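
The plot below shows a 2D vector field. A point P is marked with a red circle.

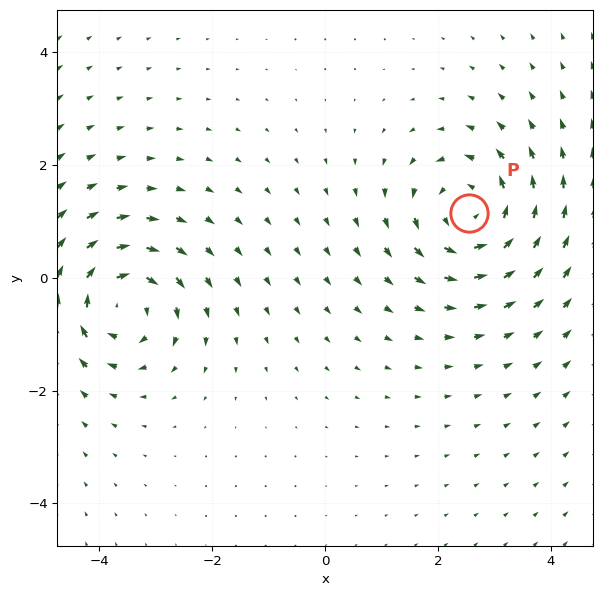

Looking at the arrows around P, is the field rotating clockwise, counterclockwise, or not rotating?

Near P at (2.6, 1.1) the arrows circulate counterclockwise. The curl (z-component) there is about +3; positive curl means counterclockwise rotation.

counterclockwise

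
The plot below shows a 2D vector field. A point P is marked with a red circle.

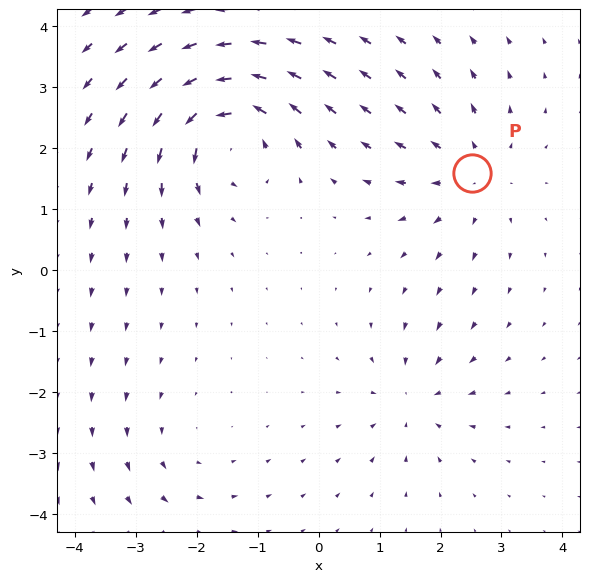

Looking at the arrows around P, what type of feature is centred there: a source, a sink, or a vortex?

At P (2.5, 1.6) the arrows spread outward. Divergence about +3, curl ≈0 — positive divergence with near-zero curl is a source.

source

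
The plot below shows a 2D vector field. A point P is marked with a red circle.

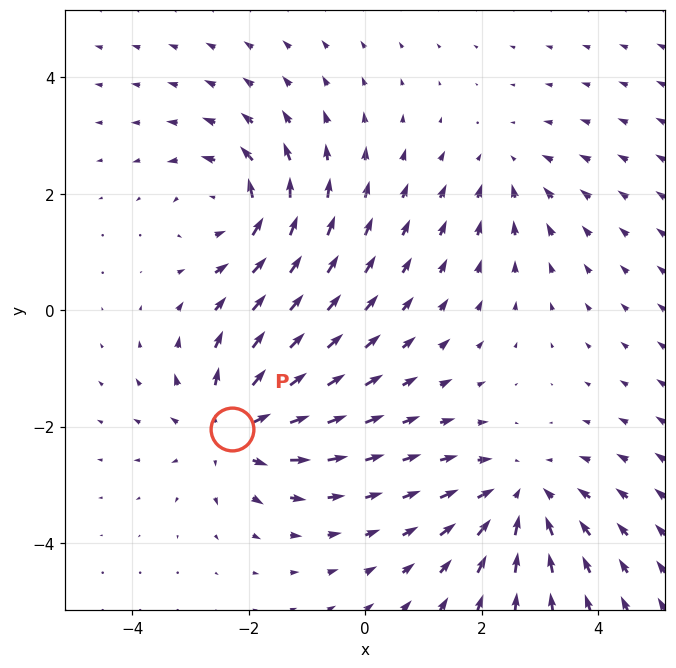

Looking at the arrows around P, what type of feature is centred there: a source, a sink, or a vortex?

source

At P (-2.3, -2.0) the arrows spread outward. Divergence about +5, curl ≈0 — positive divergence with near-zero curl is a source.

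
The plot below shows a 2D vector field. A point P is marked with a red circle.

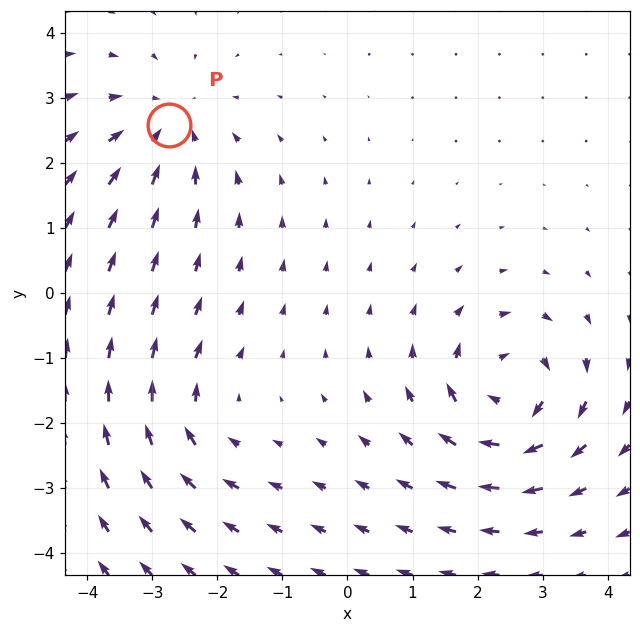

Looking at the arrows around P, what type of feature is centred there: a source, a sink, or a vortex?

At P (-2.7, 2.6) the arrows converge inward. Divergence about -3, curl ≈0 — negative divergence with near-zero curl is a sink.

sink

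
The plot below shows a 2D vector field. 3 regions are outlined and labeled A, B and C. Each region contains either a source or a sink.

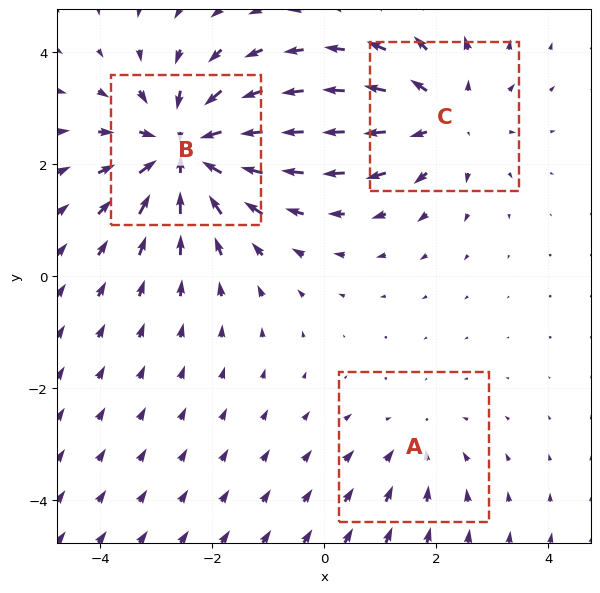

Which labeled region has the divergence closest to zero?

Divergence at each region's feature centre — A: about -2, B: about -5, C: about +3. Region A is closest to zero.

A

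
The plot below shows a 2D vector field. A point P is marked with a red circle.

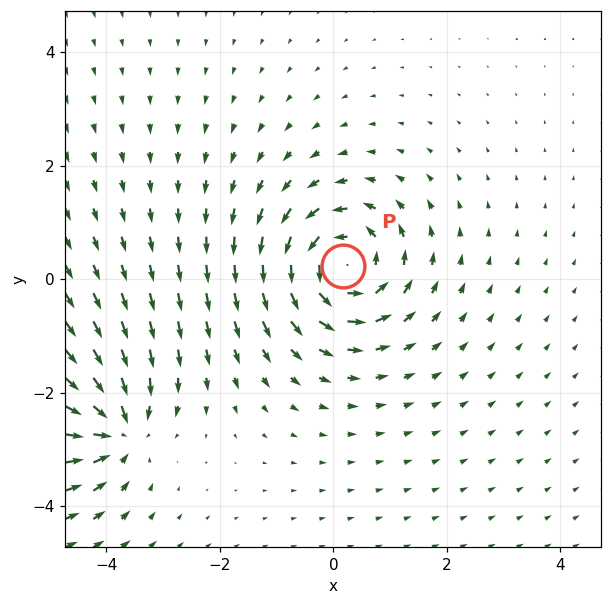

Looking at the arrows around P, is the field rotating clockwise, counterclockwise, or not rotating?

Near P at (0.2, 0.2) the arrows circulate counterclockwise. The curl (z-component) there is about +6; positive curl means counterclockwise rotation.

counterclockwise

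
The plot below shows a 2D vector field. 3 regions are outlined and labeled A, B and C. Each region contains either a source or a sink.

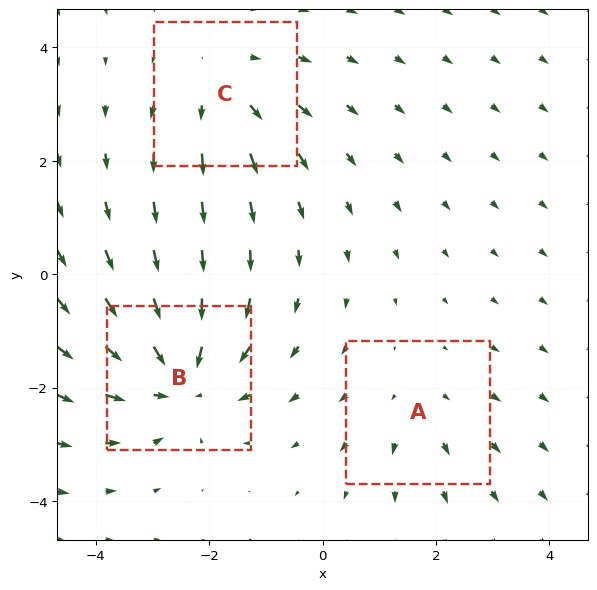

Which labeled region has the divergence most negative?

Divergence at each region's feature centre — A: about +2, B: about -4, C: about +3. Region B is most negative.

B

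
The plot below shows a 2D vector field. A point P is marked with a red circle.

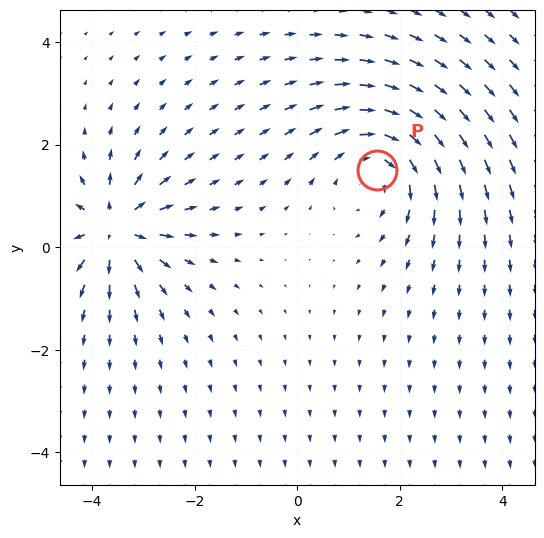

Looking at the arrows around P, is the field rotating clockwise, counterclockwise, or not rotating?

clockwise

Near P at (1.6, 1.5) the arrows circulate clockwise. The curl (z-component) there is about -3; negative curl means clockwise rotation.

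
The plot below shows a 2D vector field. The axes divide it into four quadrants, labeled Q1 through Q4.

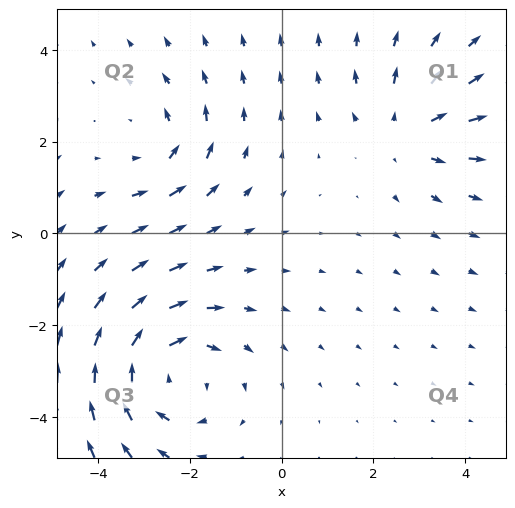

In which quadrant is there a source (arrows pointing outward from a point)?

The source sits at approximately (2.7, 2.2), which lies in quadrant Q1. The divergence there is about +3, positive as expected for a source.

Q1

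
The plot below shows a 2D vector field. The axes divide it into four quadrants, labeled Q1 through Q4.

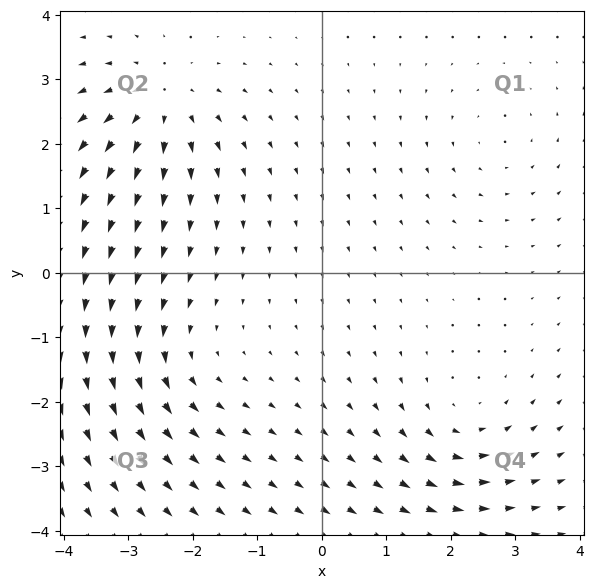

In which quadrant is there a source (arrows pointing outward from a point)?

Q2

The source sits at approximately (-2.5, 2.7), which lies in quadrant Q2. The divergence there is about +5, positive as expected for a source.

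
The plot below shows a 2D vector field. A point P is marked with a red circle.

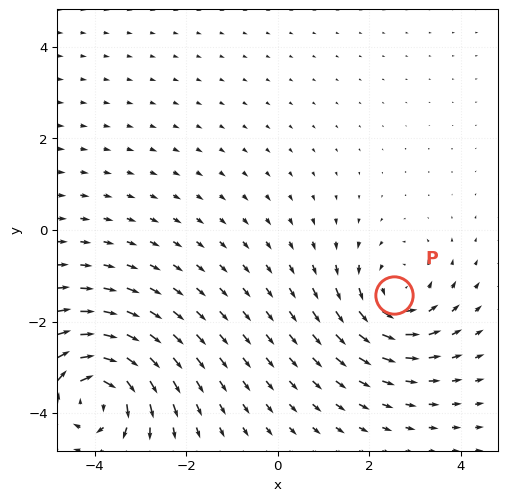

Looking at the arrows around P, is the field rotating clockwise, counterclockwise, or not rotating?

counterclockwise

Near P at (2.5, -1.4) the arrows circulate counterclockwise. The curl (z-component) there is about +3; positive curl means counterclockwise rotation.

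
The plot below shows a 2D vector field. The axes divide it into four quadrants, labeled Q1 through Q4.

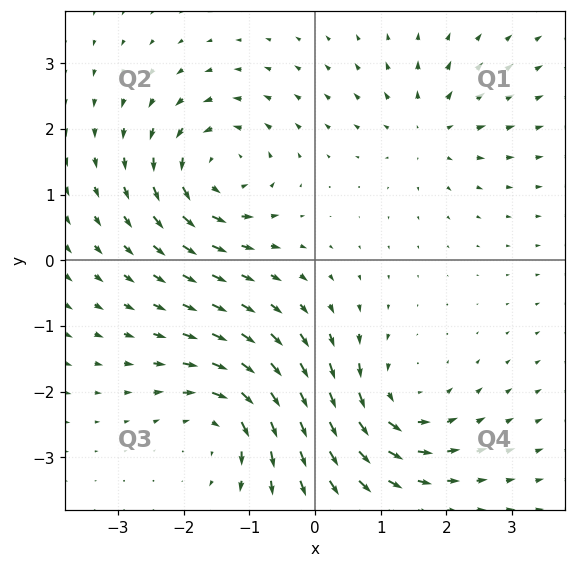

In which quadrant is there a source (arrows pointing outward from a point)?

The source sits at approximately (1.7, 2.0), which lies in quadrant Q1. The divergence there is about +4, positive as expected for a source.

Q1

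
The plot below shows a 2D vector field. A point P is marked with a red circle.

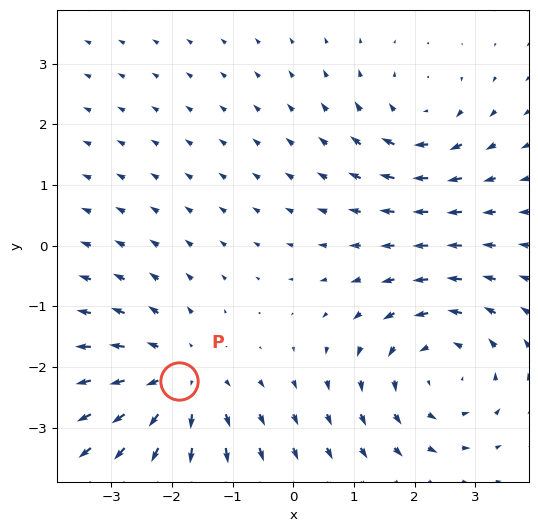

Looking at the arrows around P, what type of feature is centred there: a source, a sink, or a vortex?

At P (-1.9, -2.2) the arrows spread outward. Divergence about +4, curl ≈0 — positive divergence with near-zero curl is a source.

source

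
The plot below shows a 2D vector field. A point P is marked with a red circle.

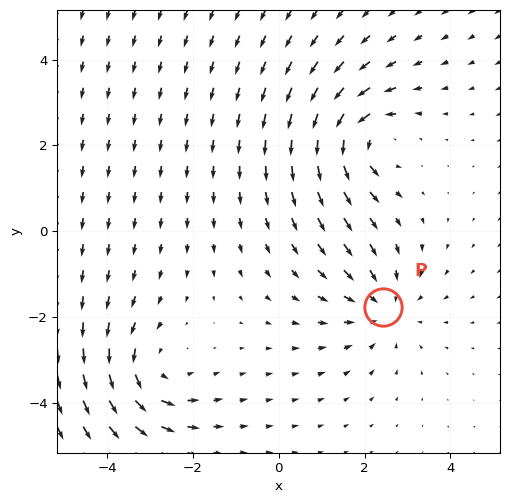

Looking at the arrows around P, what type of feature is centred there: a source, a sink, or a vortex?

At P (2.4, -1.8) the arrows converge inward. Divergence about -3, curl ≈0 — negative divergence with near-zero curl is a sink.

sink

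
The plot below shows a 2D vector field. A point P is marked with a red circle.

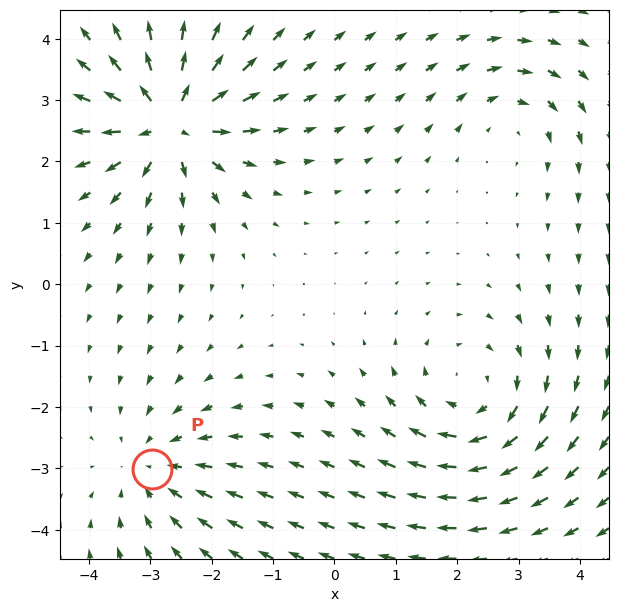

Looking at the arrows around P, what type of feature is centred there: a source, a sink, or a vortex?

At P (-3.0, -3.0) the arrows converge inward. Divergence about -3, curl ≈0 — negative divergence with near-zero curl is a sink.

sink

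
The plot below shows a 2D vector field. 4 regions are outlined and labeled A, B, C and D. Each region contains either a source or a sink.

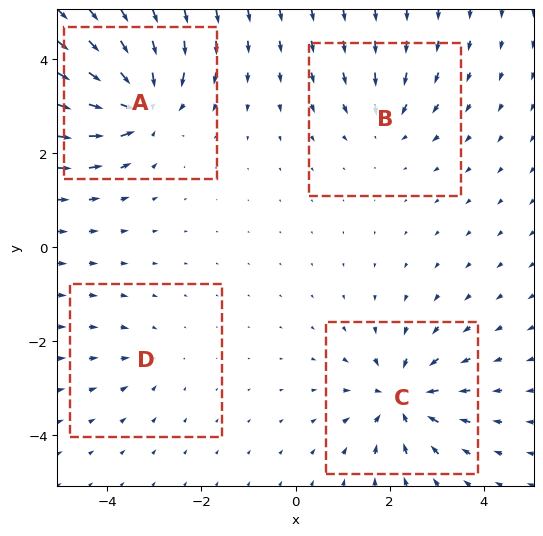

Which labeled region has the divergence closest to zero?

Divergence at each region's feature centre — A: about -8, B: about -4, C: about -6, D: about -2. Region D is closest to zero.

D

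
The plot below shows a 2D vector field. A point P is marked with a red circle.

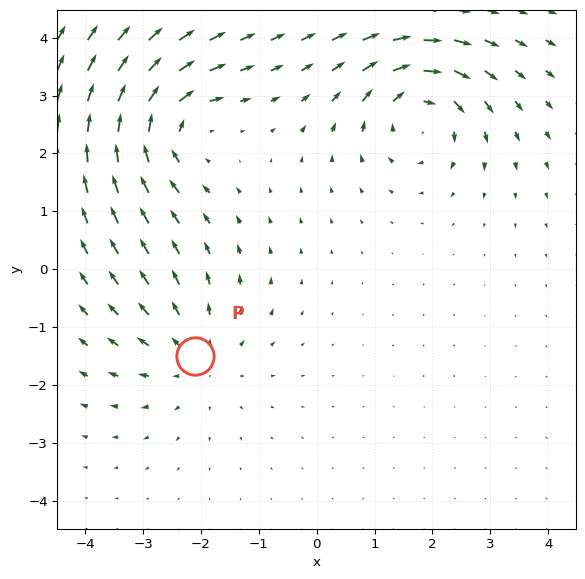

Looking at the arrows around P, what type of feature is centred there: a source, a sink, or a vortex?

source

At P (-2.1, -1.5) the arrows spread outward. Divergence about +4, curl ≈0 — positive divergence with near-zero curl is a source.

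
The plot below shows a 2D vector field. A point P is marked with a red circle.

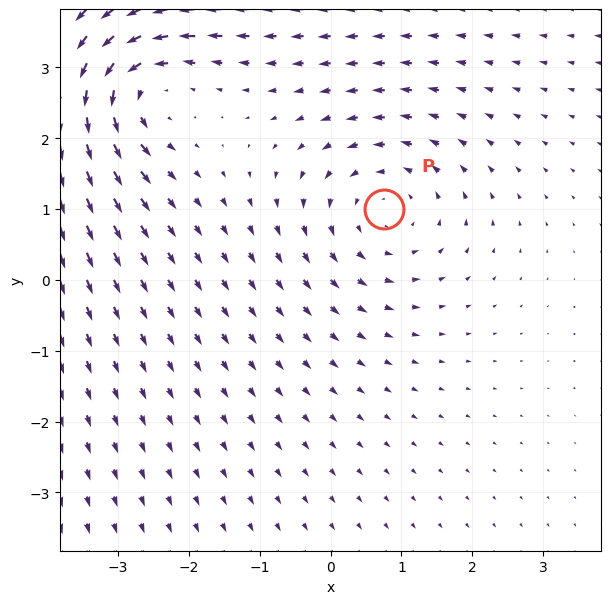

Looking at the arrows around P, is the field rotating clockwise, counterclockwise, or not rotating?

Near P at (0.7, 1.0) the arrows circulate counterclockwise. The curl (z-component) there is about +3; positive curl means counterclockwise rotation.

counterclockwise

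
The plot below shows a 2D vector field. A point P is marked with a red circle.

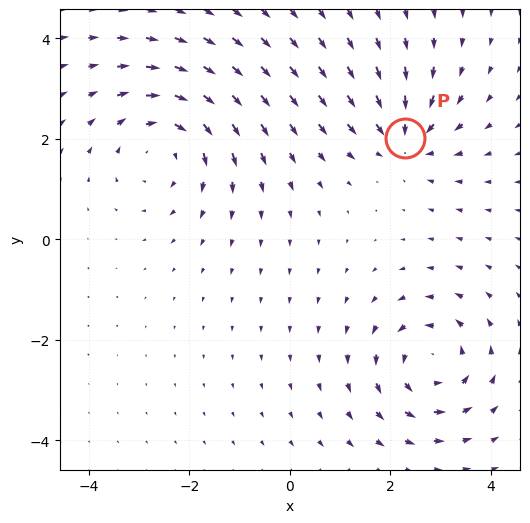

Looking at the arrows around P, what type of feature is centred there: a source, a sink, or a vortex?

sink

At P (2.3, 2.0) the arrows converge inward. Divergence about -3, curl ≈0 — negative divergence with near-zero curl is a sink.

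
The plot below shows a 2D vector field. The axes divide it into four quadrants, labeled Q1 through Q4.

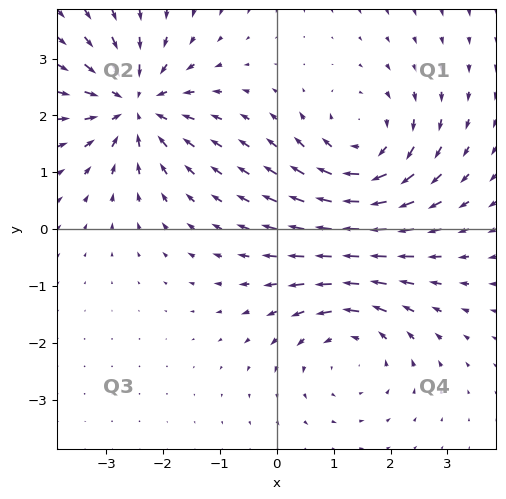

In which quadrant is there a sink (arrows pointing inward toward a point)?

Q2

The sink sits at approximately (-2.5, 2.2), which lies in quadrant Q2. The divergence there is about -6, negative as expected for a sink.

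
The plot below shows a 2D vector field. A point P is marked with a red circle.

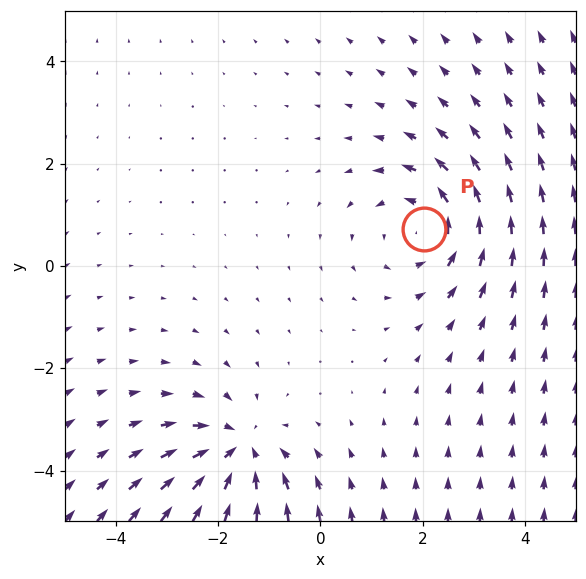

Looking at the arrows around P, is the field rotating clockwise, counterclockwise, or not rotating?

counterclockwise

Near P at (2.0, 0.7) the arrows circulate counterclockwise. The curl (z-component) there is about +2; positive curl means counterclockwise rotation.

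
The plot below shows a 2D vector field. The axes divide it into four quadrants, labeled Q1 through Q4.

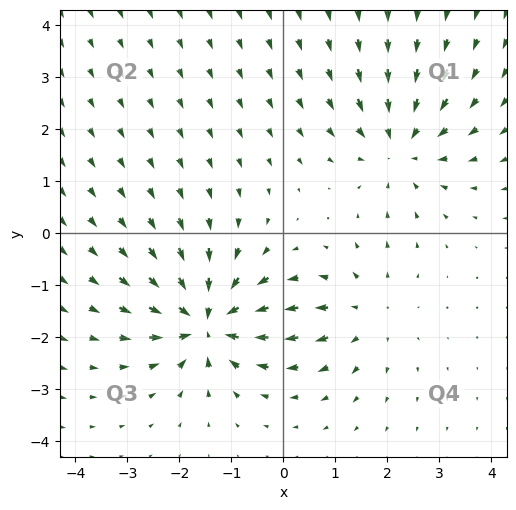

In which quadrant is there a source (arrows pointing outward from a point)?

Q4

The source sits at approximately (1.6, -1.6), which lies in quadrant Q4. The divergence there is about +3, positive as expected for a source.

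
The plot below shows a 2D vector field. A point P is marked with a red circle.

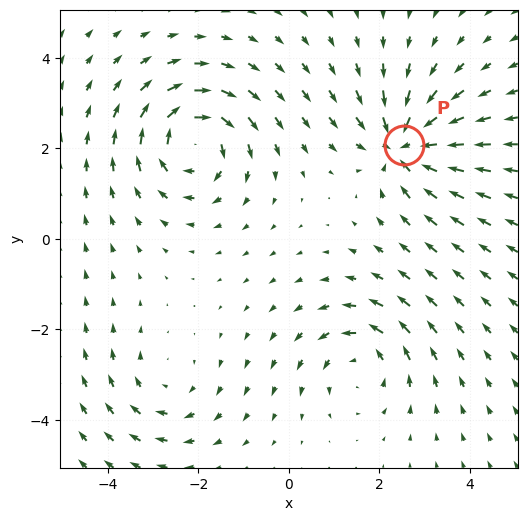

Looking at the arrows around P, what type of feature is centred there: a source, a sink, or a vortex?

At P (2.6, 2.1) the arrows converge inward. Divergence about -5, curl ≈0 — negative divergence with near-zero curl is a sink.

sink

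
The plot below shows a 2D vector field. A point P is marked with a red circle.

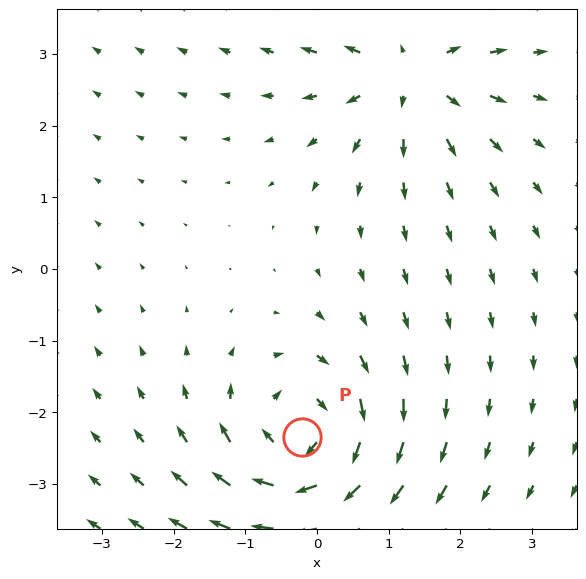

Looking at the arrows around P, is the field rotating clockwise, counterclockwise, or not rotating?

clockwise

Near P at (-0.2, -2.3) the arrows circulate clockwise. The curl (z-component) there is about -6; negative curl means clockwise rotation.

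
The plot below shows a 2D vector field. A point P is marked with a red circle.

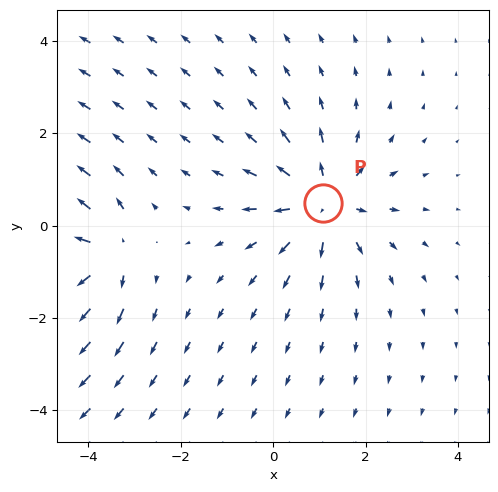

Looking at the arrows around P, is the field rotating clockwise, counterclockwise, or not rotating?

Near P at (1.1, 0.5) the arrows show no circulation. The curl there is ≈0.

not rotating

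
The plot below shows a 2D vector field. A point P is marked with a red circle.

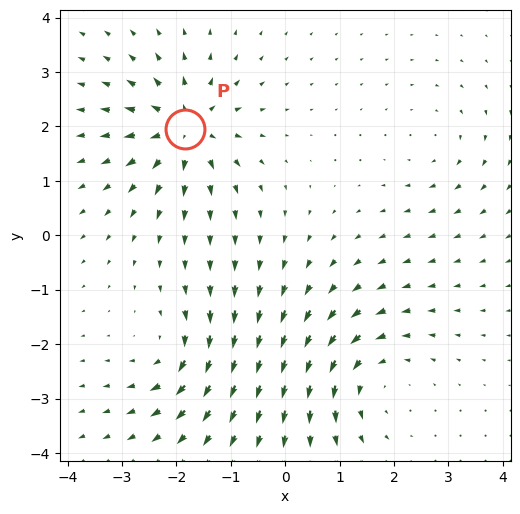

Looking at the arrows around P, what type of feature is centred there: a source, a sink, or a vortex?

source

At P (-1.8, 2.0) the arrows spread outward. Divergence about +7, curl ≈0 — positive divergence with near-zero curl is a source.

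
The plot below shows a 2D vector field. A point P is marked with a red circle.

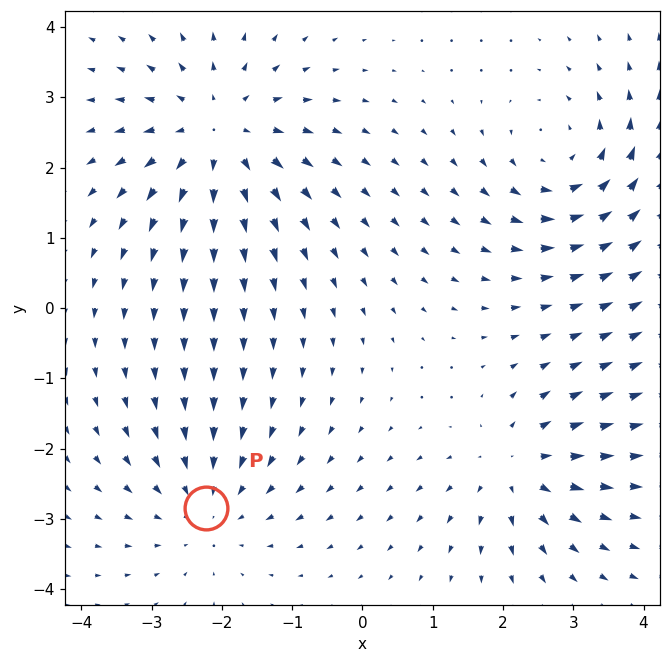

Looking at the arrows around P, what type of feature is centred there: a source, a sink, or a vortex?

sink

At P (-2.2, -2.8) the arrows converge inward. Divergence about -3, curl ≈0 — negative divergence with near-zero curl is a sink.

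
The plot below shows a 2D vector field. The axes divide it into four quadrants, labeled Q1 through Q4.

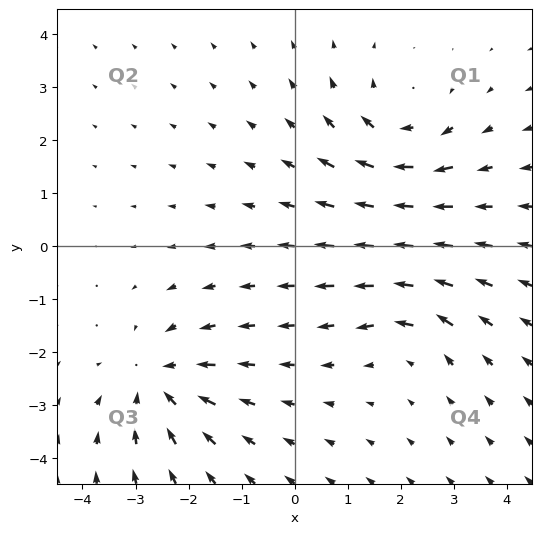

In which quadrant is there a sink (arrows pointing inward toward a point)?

The sink sits at approximately (-2.5, -2.5), which lies in quadrant Q3. The divergence there is about -5, negative as expected for a sink.

Q3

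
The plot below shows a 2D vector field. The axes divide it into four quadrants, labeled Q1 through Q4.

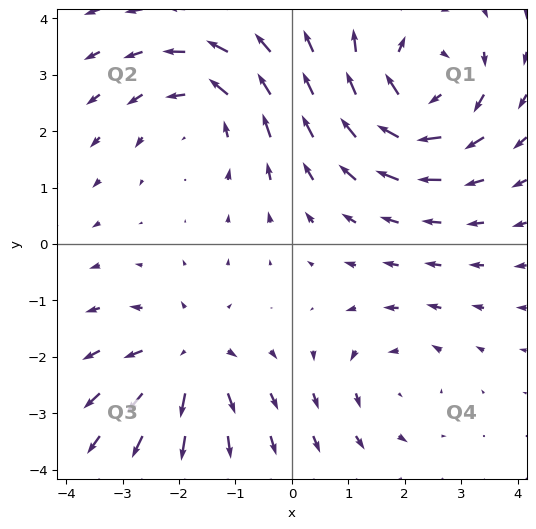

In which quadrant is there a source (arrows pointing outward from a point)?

The source sits at approximately (-1.9, -2.0), which lies in quadrant Q3. The divergence there is about +4, positive as expected for a source.

Q3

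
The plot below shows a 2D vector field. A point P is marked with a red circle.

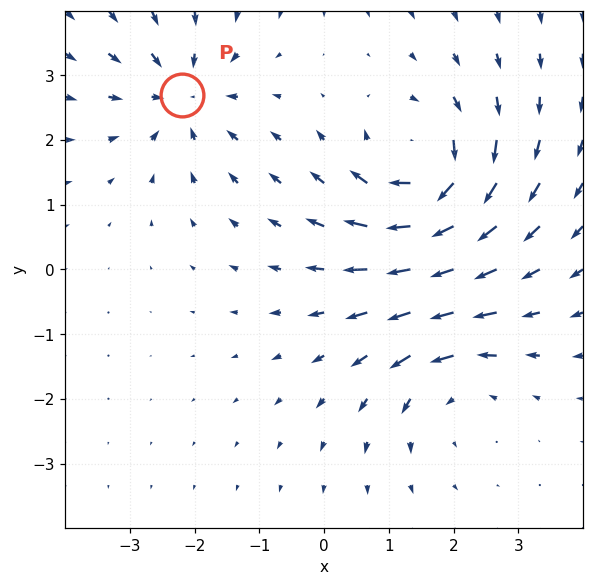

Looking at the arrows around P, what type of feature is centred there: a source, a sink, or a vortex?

sink

At P (-2.2, 2.7) the arrows converge inward. Divergence about -4, curl ≈0 — negative divergence with near-zero curl is a sink.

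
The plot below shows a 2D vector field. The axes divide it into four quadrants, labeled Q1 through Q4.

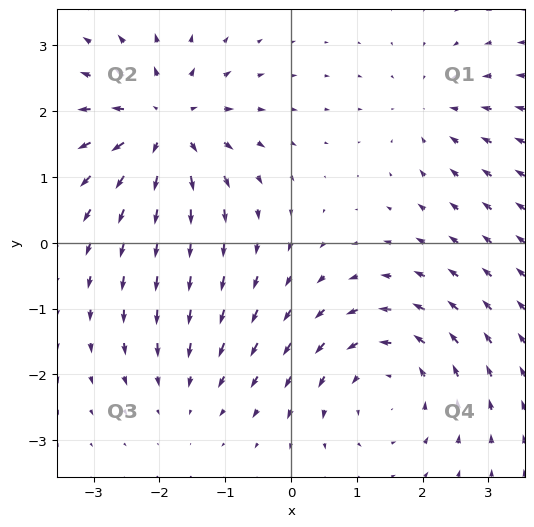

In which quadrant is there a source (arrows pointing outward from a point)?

Q2

The source sits at approximately (-1.9, 1.8), which lies in quadrant Q2. The divergence there is about +6, positive as expected for a source.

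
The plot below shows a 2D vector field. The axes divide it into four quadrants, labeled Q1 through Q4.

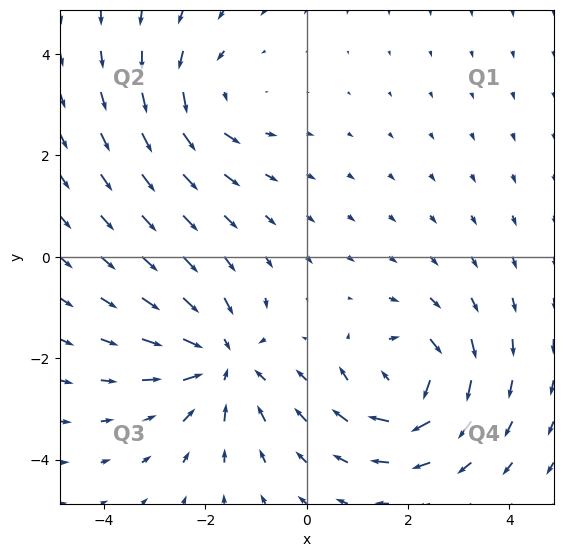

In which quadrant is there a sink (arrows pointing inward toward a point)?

Q3

The sink sits at approximately (-1.7, -2.1), which lies in quadrant Q3. The divergence there is about -4, negative as expected for a sink.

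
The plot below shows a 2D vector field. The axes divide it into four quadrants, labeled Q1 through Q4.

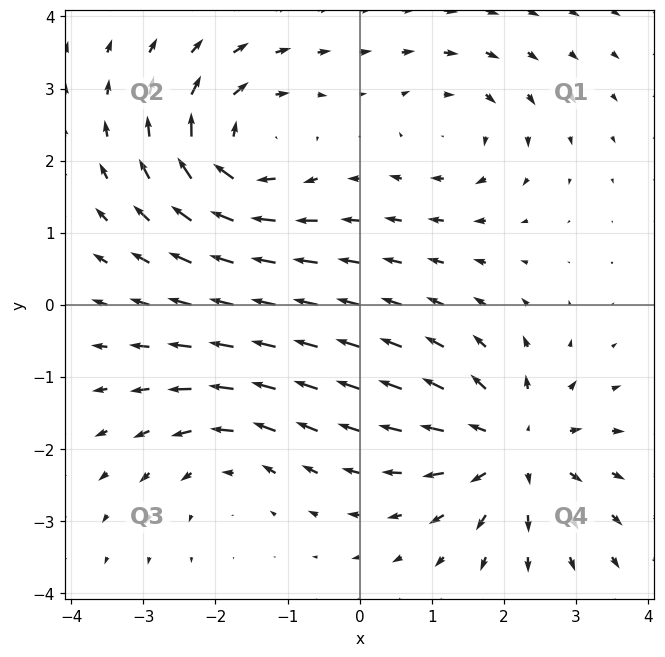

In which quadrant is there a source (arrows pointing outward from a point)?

Q4

The source sits at approximately (2.1, -2.0), which lies in quadrant Q4. The divergence there is about +6, positive as expected for a source.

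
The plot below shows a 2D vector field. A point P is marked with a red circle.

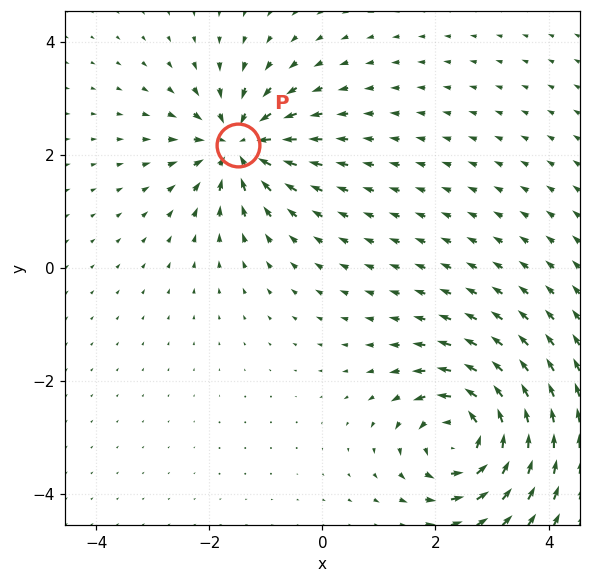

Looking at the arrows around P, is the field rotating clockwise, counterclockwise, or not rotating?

Near P at (-1.5, 2.2) the arrows show no circulation. The curl there is ≈0.

not rotating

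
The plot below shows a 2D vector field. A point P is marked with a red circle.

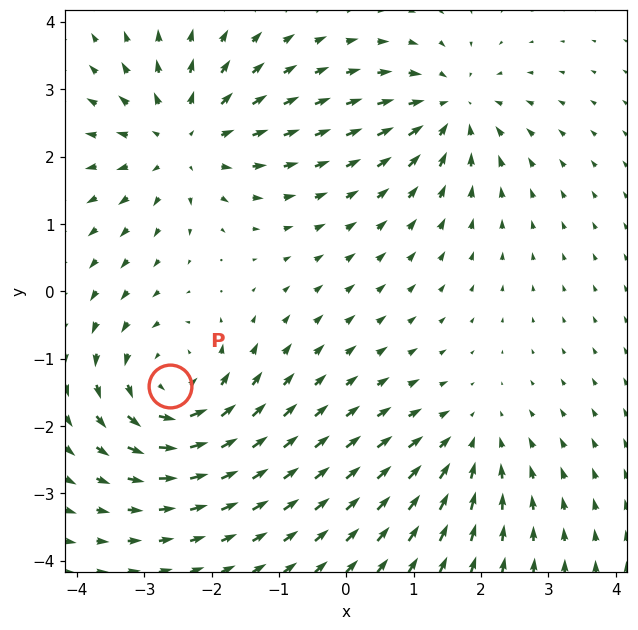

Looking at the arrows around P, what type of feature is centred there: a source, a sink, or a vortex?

vortex

At P (-2.6, -1.4) the arrows circulate counterclockwise. Divergence ≈0, curl about +4 — near-zero divergence with nonzero curl is a vortex.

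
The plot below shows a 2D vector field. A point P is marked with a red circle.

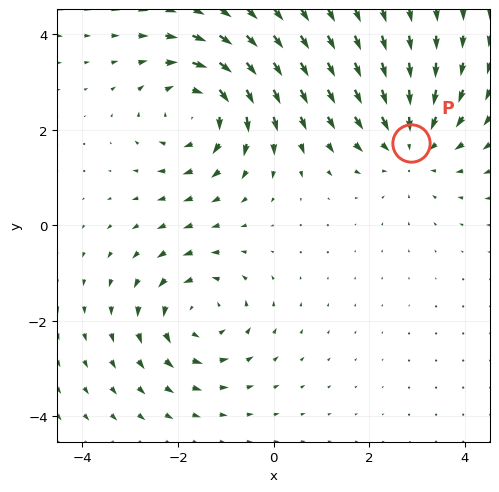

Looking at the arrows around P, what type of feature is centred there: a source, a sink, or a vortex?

sink

At P (2.9, 1.7) the arrows converge inward. Divergence about -3, curl ≈0 — negative divergence with near-zero curl is a sink.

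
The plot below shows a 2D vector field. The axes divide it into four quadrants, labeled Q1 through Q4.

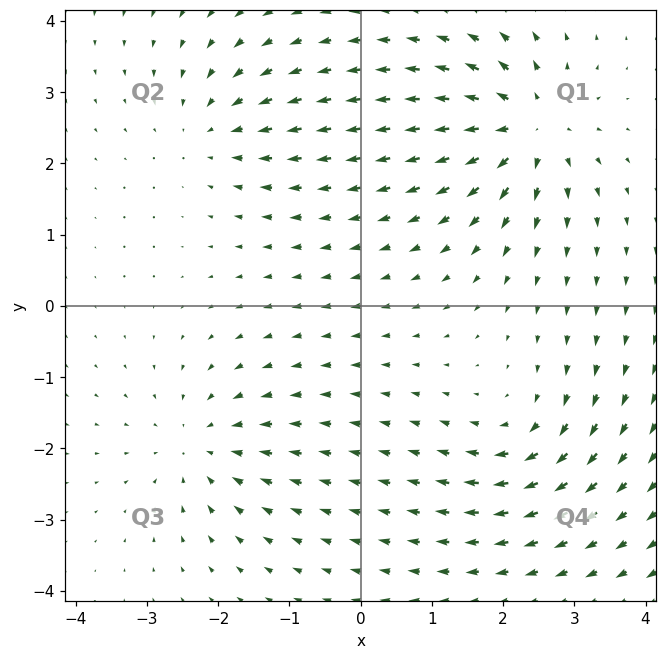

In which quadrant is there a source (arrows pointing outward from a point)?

The source sits at approximately (2.4, 2.5), which lies in quadrant Q1. The divergence there is about +6, positive as expected for a source.

Q1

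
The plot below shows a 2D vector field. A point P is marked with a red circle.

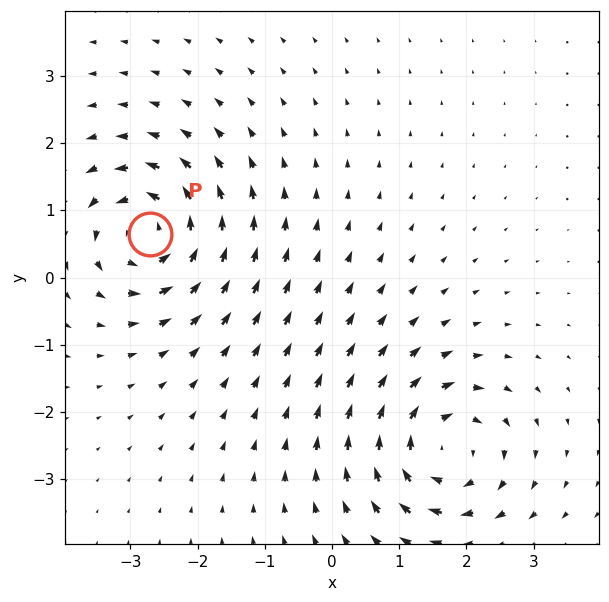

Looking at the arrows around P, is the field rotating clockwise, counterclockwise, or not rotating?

Near P at (-2.7, 0.6) the arrows circulate counterclockwise. The curl (z-component) there is about +6; positive curl means counterclockwise rotation.

counterclockwise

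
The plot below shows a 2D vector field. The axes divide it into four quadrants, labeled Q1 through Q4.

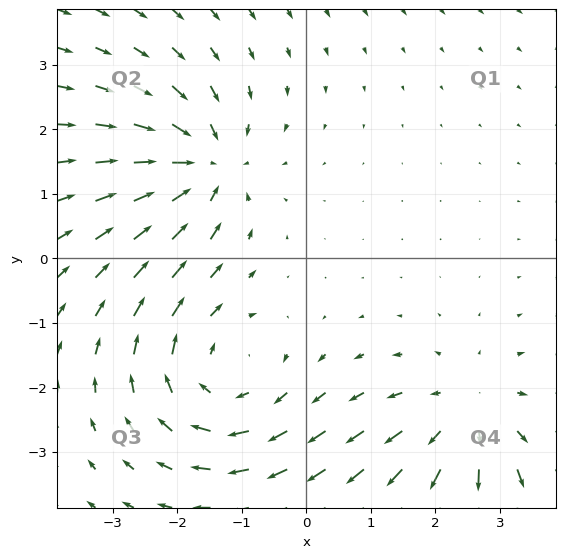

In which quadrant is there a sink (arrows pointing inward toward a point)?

The sink sits at approximately (-1.6, 1.4), which lies in quadrant Q2. The divergence there is about -5, negative as expected for a sink.

Q2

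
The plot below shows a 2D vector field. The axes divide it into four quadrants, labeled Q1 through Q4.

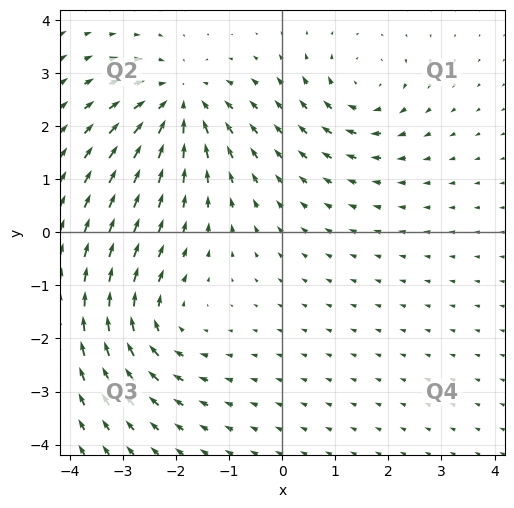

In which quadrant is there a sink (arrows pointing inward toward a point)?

Q2

The sink sits at approximately (-1.9, 2.4), which lies in quadrant Q2. The divergence there is about -5, negative as expected for a sink.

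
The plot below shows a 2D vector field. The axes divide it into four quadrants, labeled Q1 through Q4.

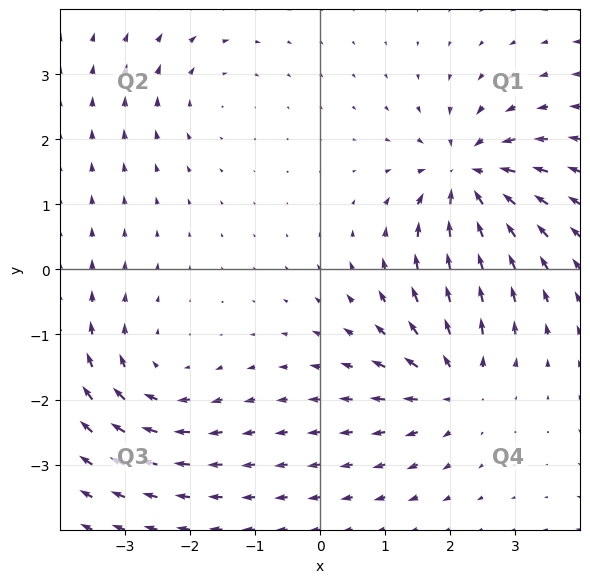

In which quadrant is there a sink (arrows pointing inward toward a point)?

Q1

The sink sits at approximately (2.3, 1.4), which lies in quadrant Q1. The divergence there is about -7, negative as expected for a sink.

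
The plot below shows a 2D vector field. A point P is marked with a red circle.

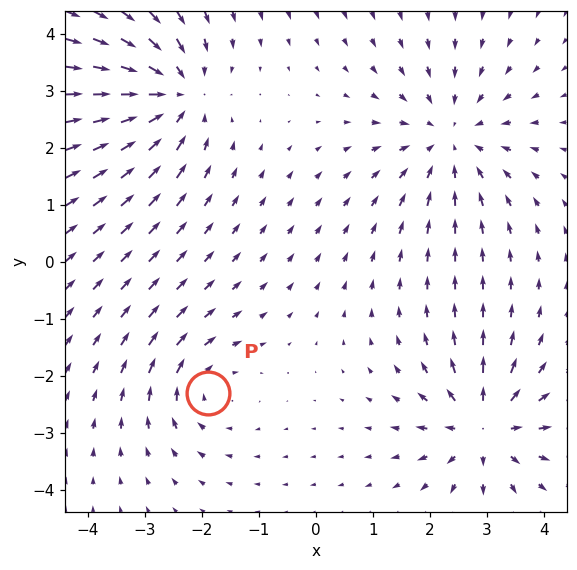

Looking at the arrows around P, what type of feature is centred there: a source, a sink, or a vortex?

At P (-1.9, -2.3) the arrows circulate clockwise. Divergence ≈0, curl about -4 — near-zero divergence with nonzero curl is a vortex.

vortex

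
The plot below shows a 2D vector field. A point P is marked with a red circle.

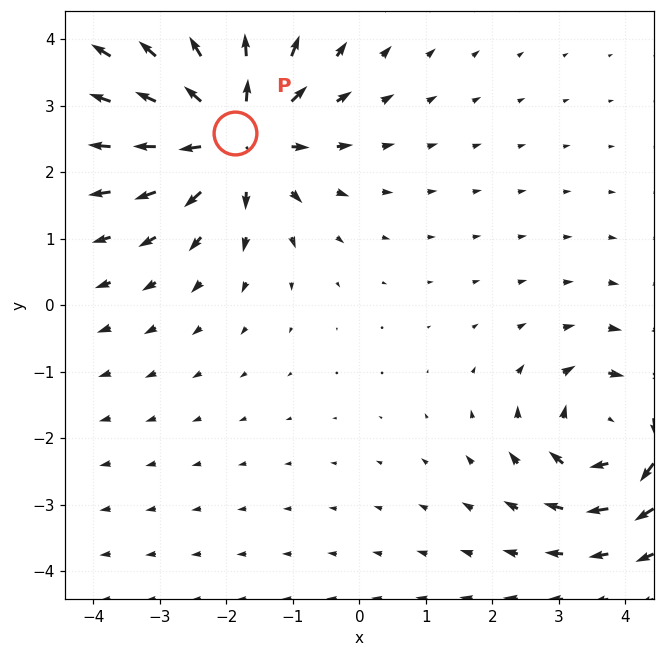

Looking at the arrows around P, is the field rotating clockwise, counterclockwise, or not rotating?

not rotating

Near P at (-1.9, 2.6) the arrows show no circulation. The curl there is ≈0.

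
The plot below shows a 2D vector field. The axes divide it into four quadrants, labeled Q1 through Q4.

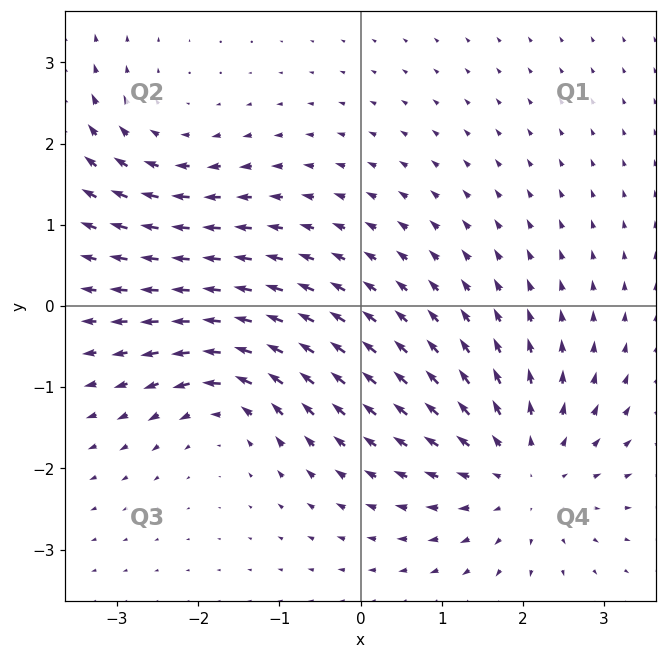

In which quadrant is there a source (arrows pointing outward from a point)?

The source sits at approximately (2.0, -2.1), which lies in quadrant Q4. The divergence there is about +3, positive as expected for a source.

Q4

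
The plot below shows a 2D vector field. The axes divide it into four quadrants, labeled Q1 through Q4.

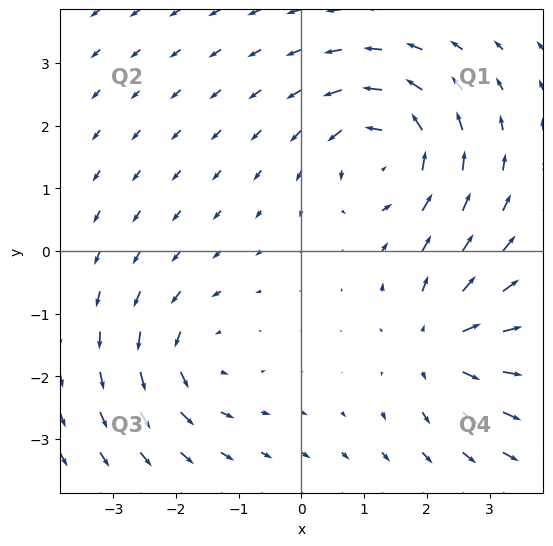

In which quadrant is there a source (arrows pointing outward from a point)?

Q4

The source sits at approximately (2.2, -1.5), which lies in quadrant Q4. The divergence there is about +4, positive as expected for a source.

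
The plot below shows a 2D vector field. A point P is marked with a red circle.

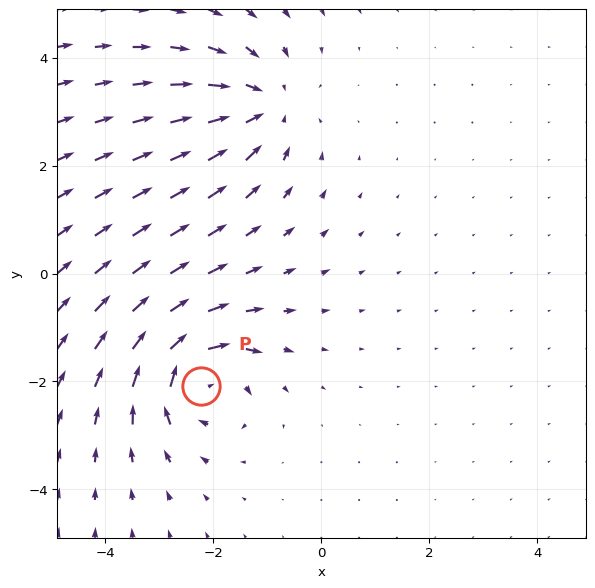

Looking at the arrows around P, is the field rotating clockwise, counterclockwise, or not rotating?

Near P at (-2.2, -2.1) the arrows circulate clockwise. The curl (z-component) there is about -7; negative curl means clockwise rotation.

clockwise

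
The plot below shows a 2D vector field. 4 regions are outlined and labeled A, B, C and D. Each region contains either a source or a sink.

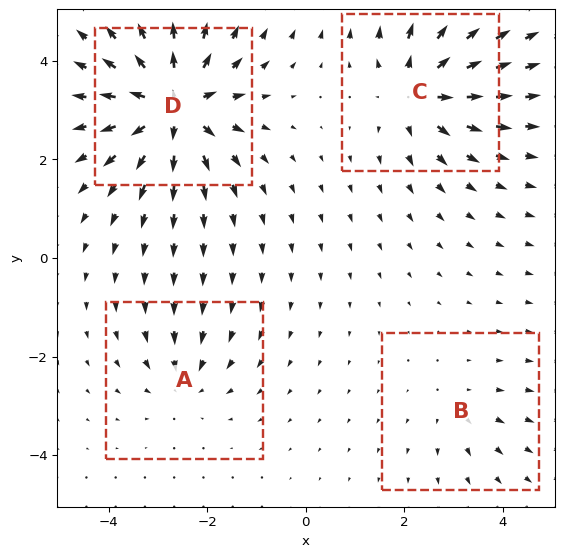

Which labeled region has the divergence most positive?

D

Divergence at each region's feature centre — A: about -4, B: about +2, C: about +6, D: about +9. Region D is most positive.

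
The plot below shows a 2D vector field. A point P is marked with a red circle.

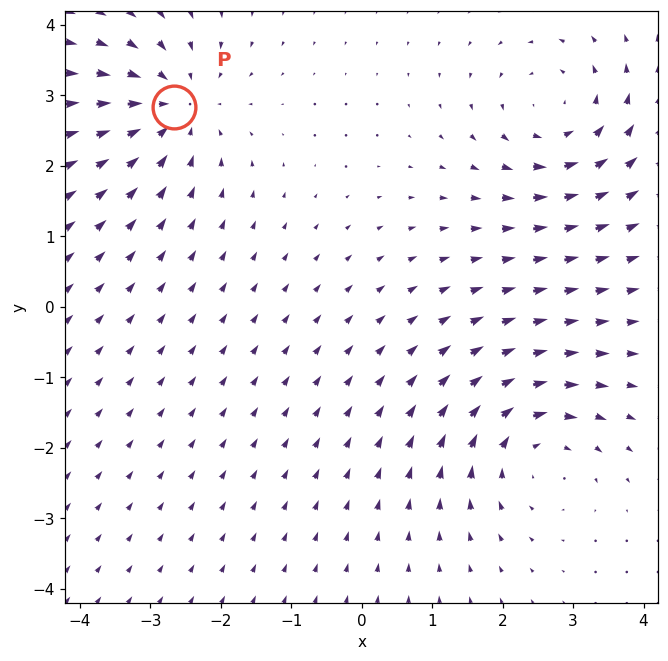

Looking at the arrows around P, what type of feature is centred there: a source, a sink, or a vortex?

At P (-2.7, 2.8) the arrows converge inward. Divergence about -5, curl ≈0 — negative divergence with near-zero curl is a sink.

sink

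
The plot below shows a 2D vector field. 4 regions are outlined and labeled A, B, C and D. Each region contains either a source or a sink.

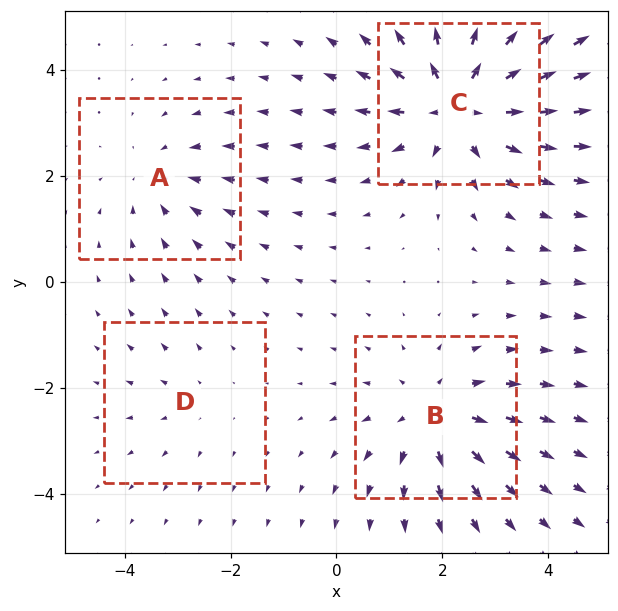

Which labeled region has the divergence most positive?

C

Divergence at each region's feature centre — A: about -3, B: about +4, C: about +6, D: about +2. Region C is most positive.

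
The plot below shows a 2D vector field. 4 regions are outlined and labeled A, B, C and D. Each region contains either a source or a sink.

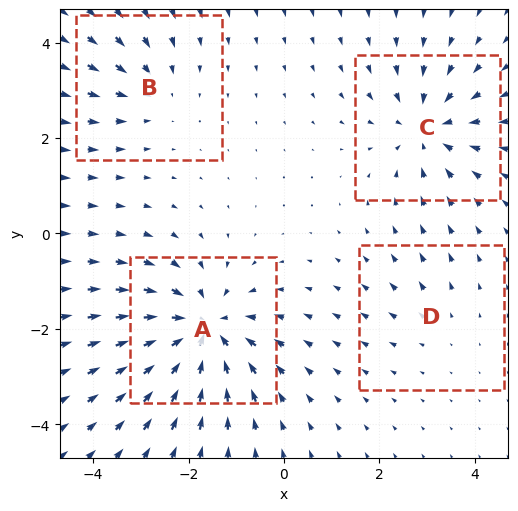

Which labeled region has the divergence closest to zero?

D

Divergence at each region's feature centre — A: about -7, B: about -3, C: about -5, D: about +2. Region D is closest to zero.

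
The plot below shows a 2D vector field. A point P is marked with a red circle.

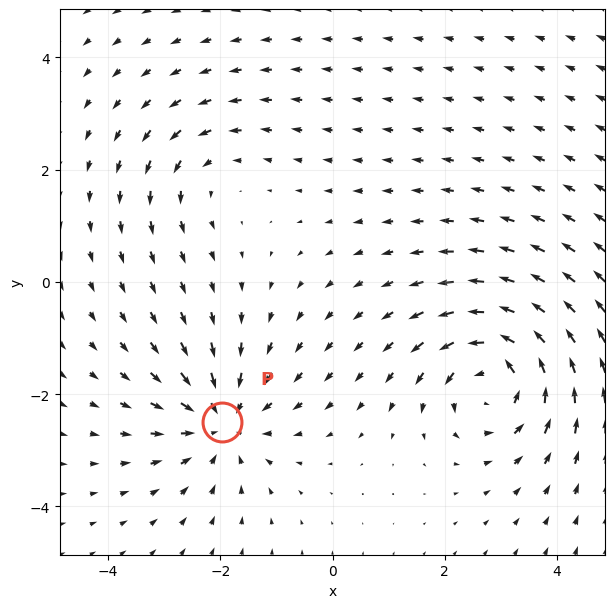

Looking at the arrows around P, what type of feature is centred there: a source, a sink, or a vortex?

At P (-2.0, -2.5) the arrows converge inward. Divergence about -4, curl ≈0 — negative divergence with near-zero curl is a sink.

sink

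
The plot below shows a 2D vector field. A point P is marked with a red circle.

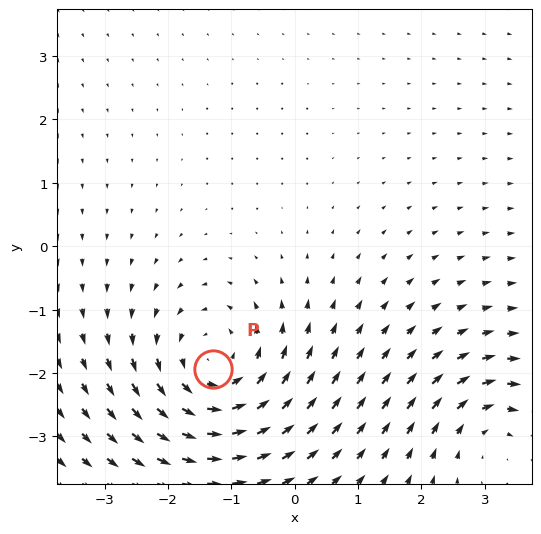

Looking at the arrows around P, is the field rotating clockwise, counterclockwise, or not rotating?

Near P at (-1.3, -1.9) the arrows circulate counterclockwise. The curl (z-component) there is about +4; positive curl means counterclockwise rotation.

counterclockwise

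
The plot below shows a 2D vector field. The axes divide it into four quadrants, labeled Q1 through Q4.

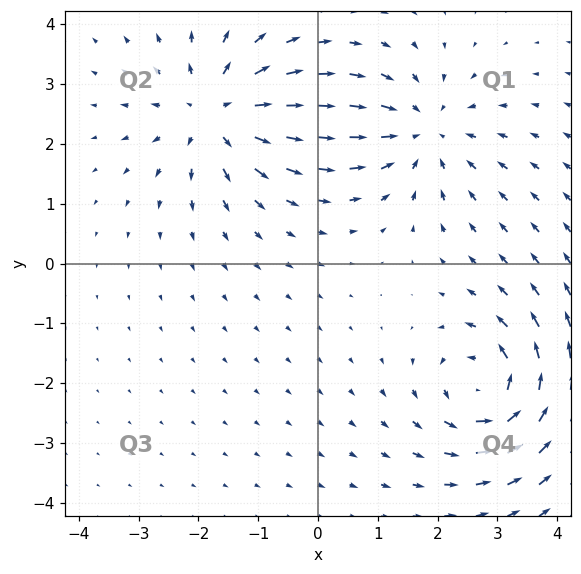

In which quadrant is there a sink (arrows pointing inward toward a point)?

The sink sits at approximately (1.8, 2.2), which lies in quadrant Q1. The divergence there is about -4, negative as expected for a sink.

Q1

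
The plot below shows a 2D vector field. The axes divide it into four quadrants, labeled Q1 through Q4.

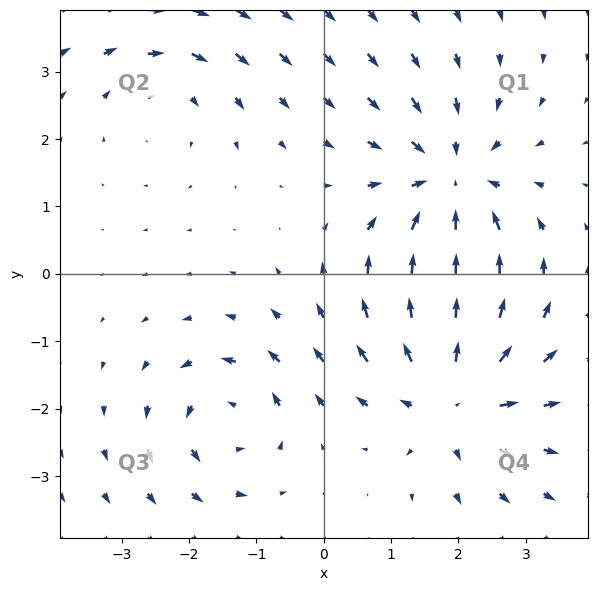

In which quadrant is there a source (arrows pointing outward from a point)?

The source sits at approximately (1.9, -1.8), which lies in quadrant Q4. The divergence there is about +5, positive as expected for a source.

Q4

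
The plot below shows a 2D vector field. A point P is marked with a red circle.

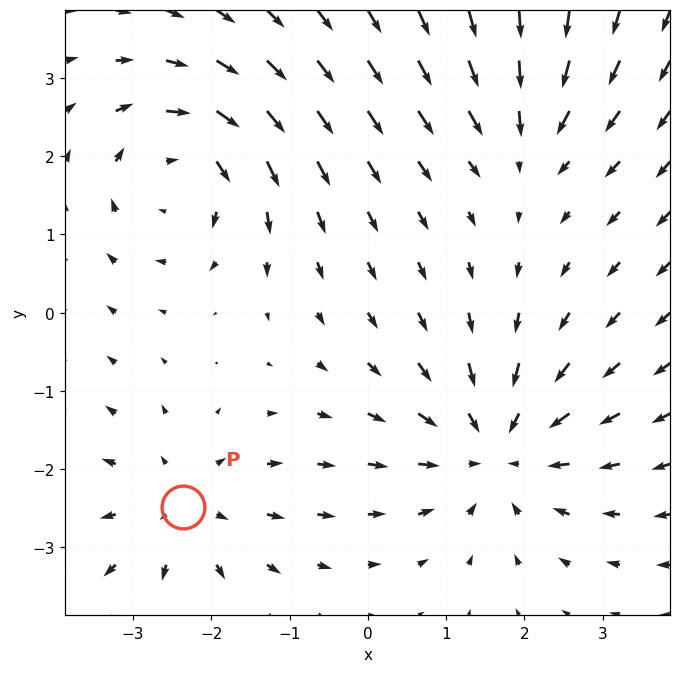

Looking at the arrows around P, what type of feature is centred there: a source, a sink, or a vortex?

source

At P (-2.4, -2.5) the arrows spread outward. Divergence about +3, curl ≈0 — positive divergence with near-zero curl is a source.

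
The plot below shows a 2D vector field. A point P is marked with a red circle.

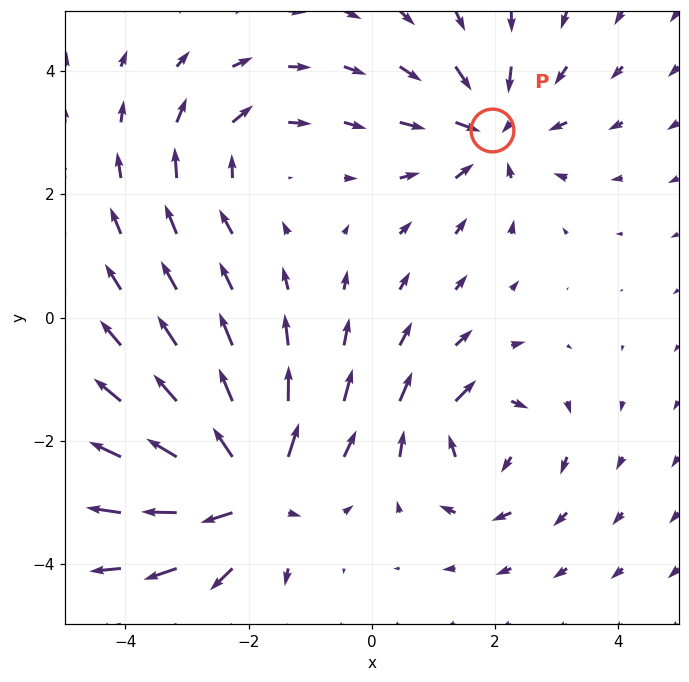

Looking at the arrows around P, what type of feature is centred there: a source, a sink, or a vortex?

sink

At P (1.9, 3.0) the arrows converge inward. Divergence about -4, curl ≈0 — negative divergence with near-zero curl is a sink.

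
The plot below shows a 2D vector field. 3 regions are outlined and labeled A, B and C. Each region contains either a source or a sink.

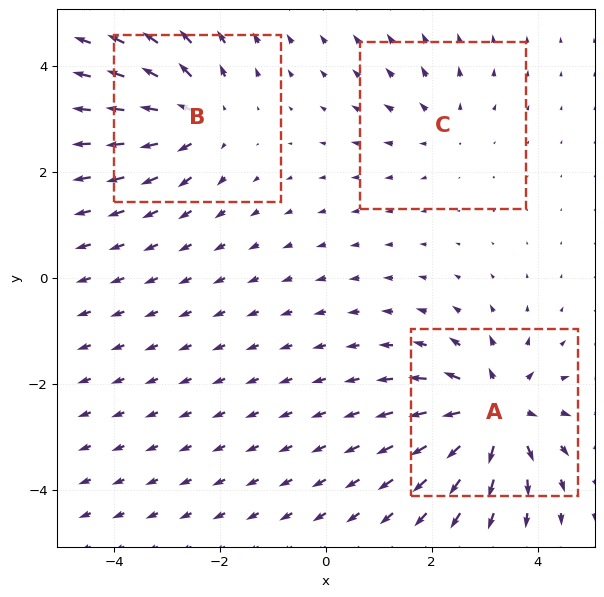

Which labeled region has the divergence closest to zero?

Divergence at each region's feature centre — A: about +6, B: about +4, C: about +2. Region C is closest to zero.

C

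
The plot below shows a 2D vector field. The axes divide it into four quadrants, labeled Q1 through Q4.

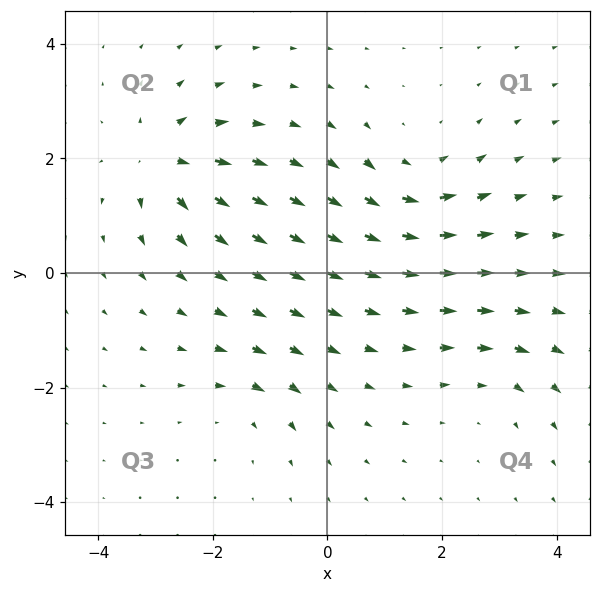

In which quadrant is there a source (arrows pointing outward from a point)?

Q2

The source sits at approximately (-2.9, 2.0), which lies in quadrant Q2. The divergence there is about +6, positive as expected for a source.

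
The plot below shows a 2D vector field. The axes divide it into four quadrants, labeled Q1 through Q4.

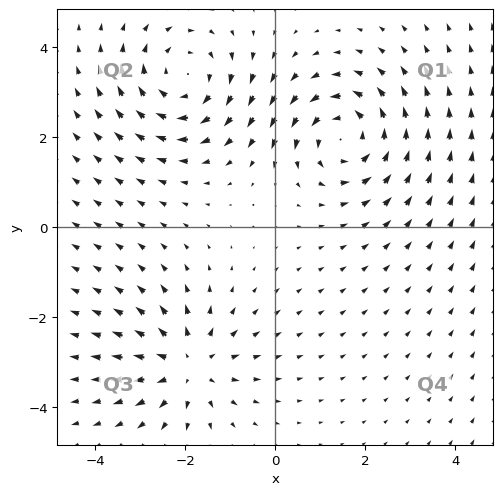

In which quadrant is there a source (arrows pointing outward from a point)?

Q3

The source sits at approximately (-1.9, -3.1), which lies in quadrant Q3. The divergence there is about +4, positive as expected for a source.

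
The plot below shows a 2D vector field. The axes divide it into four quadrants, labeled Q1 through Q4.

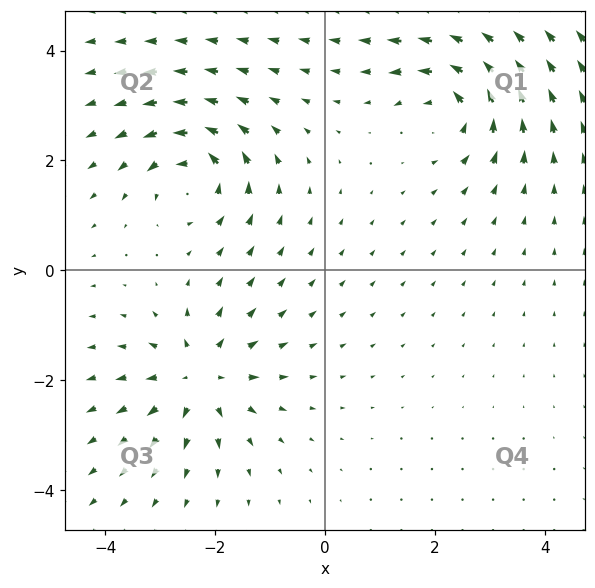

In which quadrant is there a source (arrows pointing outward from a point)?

Q3

The source sits at approximately (-2.3, -1.9), which lies in quadrant Q3. The divergence there is about +4, positive as expected for a source.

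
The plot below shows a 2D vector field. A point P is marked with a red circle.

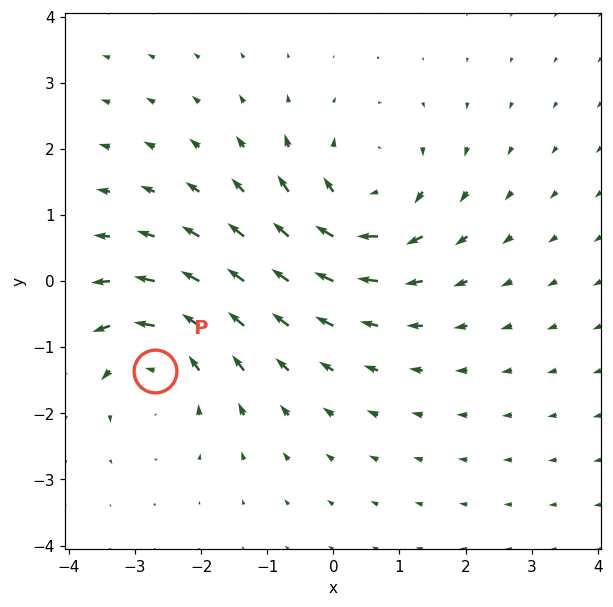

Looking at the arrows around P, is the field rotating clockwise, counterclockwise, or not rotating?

Near P at (-2.7, -1.4) the arrows circulate counterclockwise. The curl (z-component) there is about +4; positive curl means counterclockwise rotation.

counterclockwise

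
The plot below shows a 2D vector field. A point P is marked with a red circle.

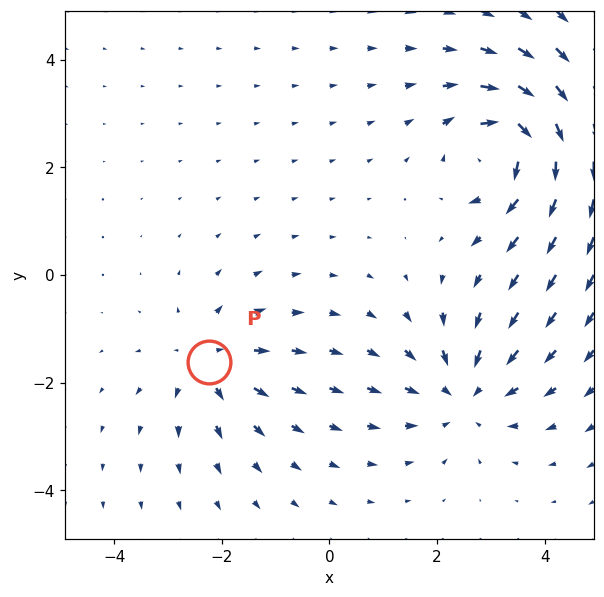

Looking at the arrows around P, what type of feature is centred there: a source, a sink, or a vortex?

source

At P (-2.2, -1.6) the arrows spread outward. Divergence about +4, curl ≈0 — positive divergence with near-zero curl is a source.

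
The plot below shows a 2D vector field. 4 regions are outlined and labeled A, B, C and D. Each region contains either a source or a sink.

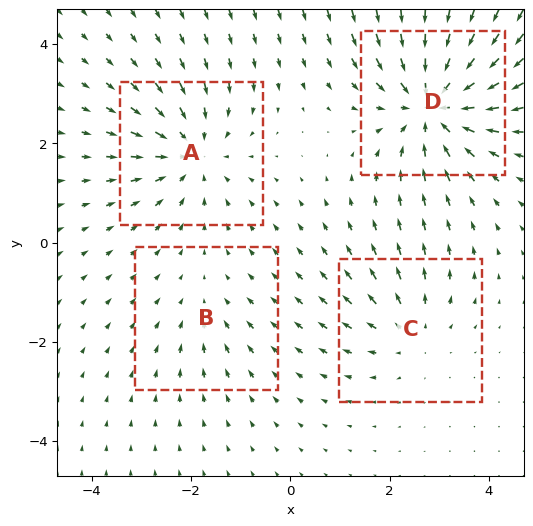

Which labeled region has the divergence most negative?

Divergence at each region's feature centre — A: about -5, B: about -2, C: about +3, D: about -7. Region D is most negative.

D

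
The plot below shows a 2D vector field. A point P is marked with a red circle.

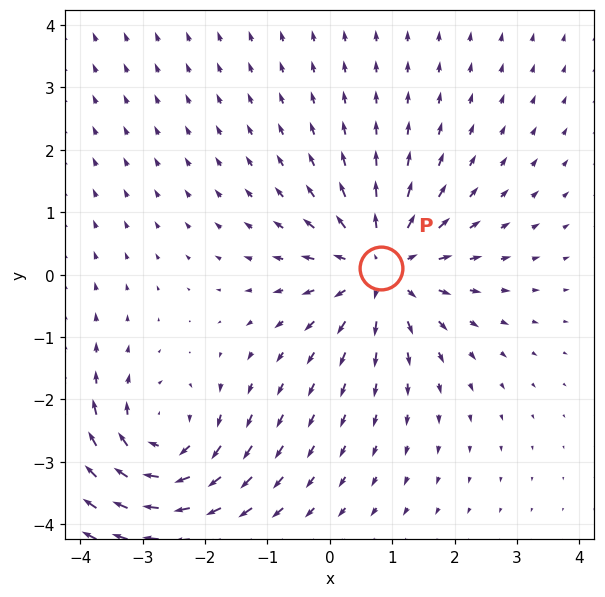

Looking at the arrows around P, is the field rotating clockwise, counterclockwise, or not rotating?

Near P at (0.8, 0.1) the arrows show no circulation. The curl there is ≈0.

not rotating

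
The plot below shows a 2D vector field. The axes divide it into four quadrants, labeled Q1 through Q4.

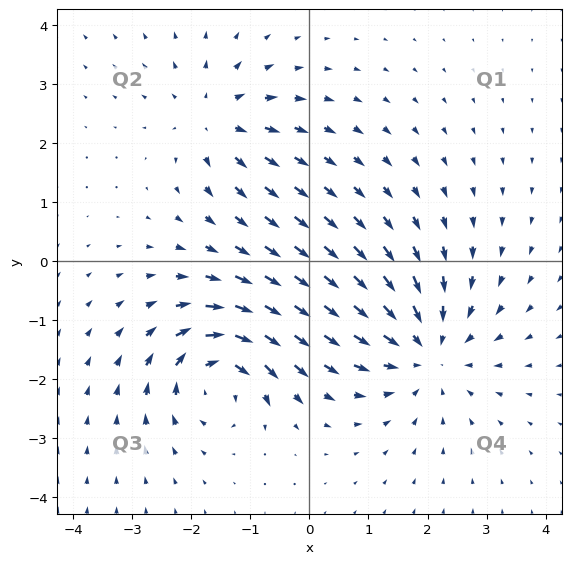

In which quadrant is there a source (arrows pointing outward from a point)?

Q2

The source sits at approximately (-1.6, 2.4), which lies in quadrant Q2. The divergence there is about +4, positive as expected for a source.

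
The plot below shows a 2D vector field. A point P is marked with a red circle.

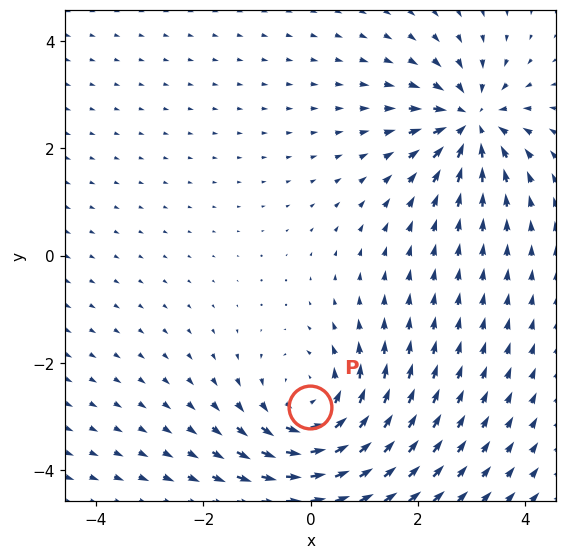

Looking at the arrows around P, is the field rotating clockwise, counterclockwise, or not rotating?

Near P at (-0.0, -2.8) the arrows circulate counterclockwise. The curl (z-component) there is about +4; positive curl means counterclockwise rotation.

counterclockwise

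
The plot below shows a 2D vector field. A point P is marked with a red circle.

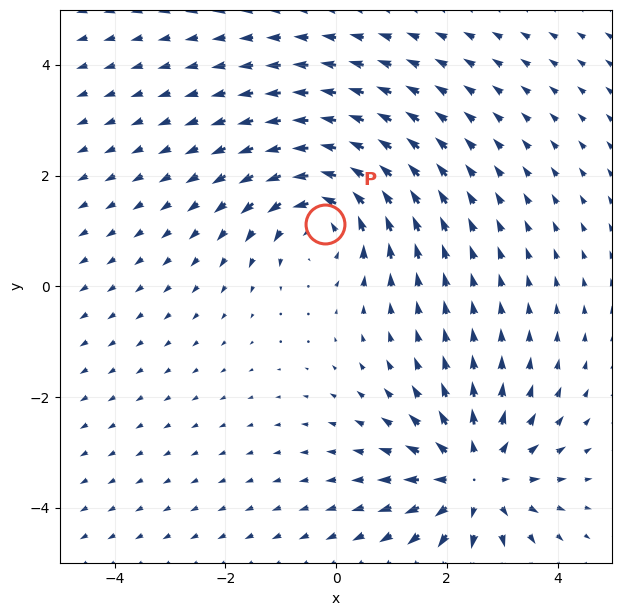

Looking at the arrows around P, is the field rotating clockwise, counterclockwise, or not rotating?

Near P at (-0.2, 1.1) the arrows circulate counterclockwise. The curl (z-component) there is about +5; positive curl means counterclockwise rotation.

counterclockwise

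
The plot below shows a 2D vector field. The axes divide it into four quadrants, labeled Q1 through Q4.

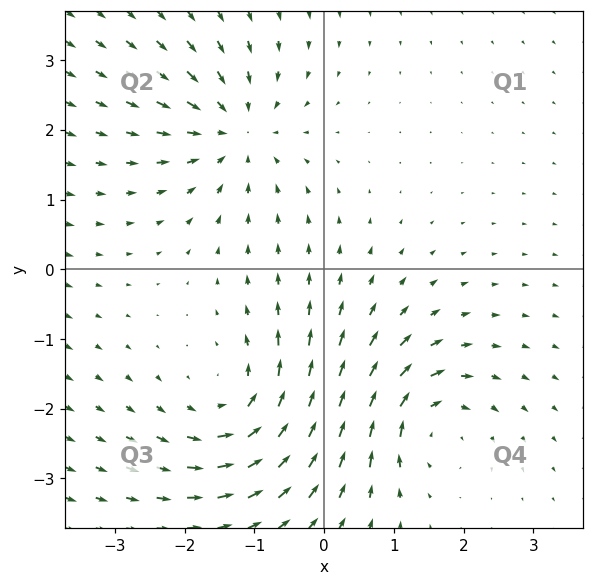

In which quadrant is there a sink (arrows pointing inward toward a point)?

The sink sits at approximately (-1.3, 2.0), which lies in quadrant Q2. The divergence there is about -4, negative as expected for a sink.

Q2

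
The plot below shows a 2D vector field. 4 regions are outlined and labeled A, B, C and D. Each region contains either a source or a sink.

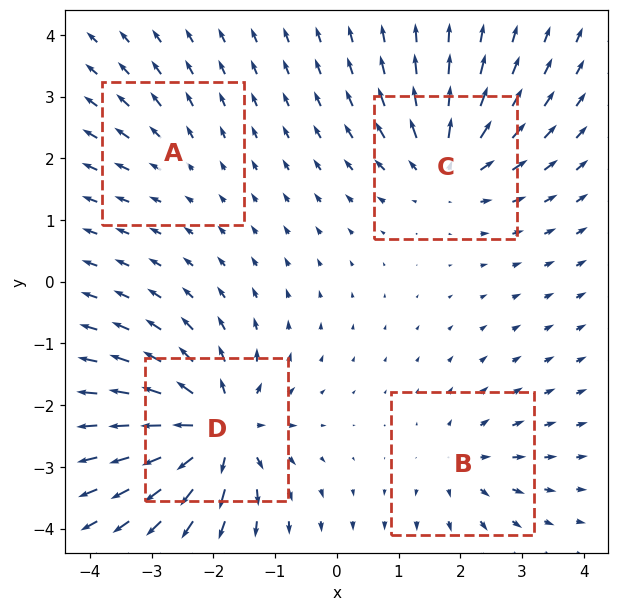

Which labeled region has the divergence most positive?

D

Divergence at each region's feature centre — A: about +3, B: about +4, C: about +7, D: about +10. Region D is most positive.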